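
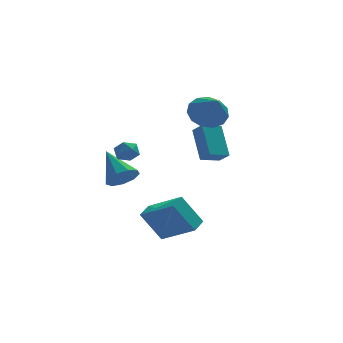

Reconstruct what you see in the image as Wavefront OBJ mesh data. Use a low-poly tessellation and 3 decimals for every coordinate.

v -1.688 -1.256 -1.873
v -0.339 -2.496 -0.868
v -1.172 -0.515 -1.652
v 0.177 -1.755 -0.646
v -0.717 -1.465 -3.434
v 0.632 -2.705 -2.428
v -0.201 -0.724 -3.212
v 1.148 -1.964 -2.207
v -1.924 2.581 -0.968
v -1.234 2.387 -0.423
v -2.516 4.059 0.308
v -1.064 2.812 -0.836
v -1.296 3.128 -1.31
v -1.822 3.189 -1.624
v -2.396 2.965 -1.631
v -2.748 2.562 -1.328
v -2.715 2.168 -0.856
v -2.312 1.967 -0.437
v -1.727 2.054 -0.266
v 2.618 4.547 2.454
v 3.307 4.066 1.775
v 2.842 3.213 3.626
v 3.641 4.432 2.128
v 3.651 4.834 2.584
v 3.333 5.146 2.999
v 2.788 5.267 3.241
v 2.189 5.16 3.233
v 1.727 4.858 2.978
v 1.547 4.458 2.556
v 1.707 4.086 2.102
v 2.157 3.86 1.76
v 2.753 3.853 1.638
v -2.048 0.983 1.918
v -1.587 0.88 1.439
v -2.473 0 1.721
v -2.012 -0.103 1.242
v -1.827 -0.082 1.889
v -1.564 0.525 2.011
v -2.496 0.355 1.149
v -2.233 0.962 1.271
v -1.863 0.491 0.964
v -1.45 0.221 1.422
v -2.61 0.659 1.738
v -2.197 0.389 2.196
v 2.39 2.816 0.215
v 2.249 4.136 1.75
v 2.017 3.394 -0.317
v 1.876 4.715 1.218
v 3.444 3.245 -0.058
v 3.303 4.566 1.477
v 3.071 3.824 -0.59
v 2.93 5.144 0.945
f 2 4 1
f 5 2 1
f 1 4 3
f 3 5 1
f 2 8 4
f 6 2 5
f 6 8 2
f 4 8 3
f 7 5 3
f 3 8 7
f 7 6 5
f 8 6 7
f 10 9 12
f 10 12 11
f 12 9 13
f 12 13 11
f 13 9 14
f 13 14 11
f 14 9 15
f 14 15 11
f 15 9 16
f 15 16 11
f 16 9 17
f 16 17 11
f 17 9 18
f 17 18 11
f 18 9 19
f 18 19 11
f 19 9 10
f 19 10 11
f 21 20 23
f 21 23 22
f 23 20 24
f 23 24 22
f 24 20 25
f 24 25 22
f 25 20 26
f 25 26 22
f 26 20 27
f 26 27 22
f 27 20 28
f 27 28 22
f 28 20 29
f 28 29 22
f 29 20 30
f 29 30 22
f 30 20 31
f 30 31 22
f 31 20 32
f 31 32 22
f 32 20 21
f 32 21 22
f 33 44 38
f 33 38 34
f 33 34 40
f 33 40 43
f 33 43 44
f 34 38 42
f 38 44 37
f 44 43 35
f 43 40 39
f 40 34 41
f 36 42 37
f 36 37 35
f 36 35 39
f 36 39 41
f 36 41 42
f 37 42 38
f 35 37 44
f 39 35 43
f 41 39 40
f 42 41 34
f 46 48 45
f 49 46 45
f 45 48 47
f 47 49 45
f 46 52 48
f 50 46 49
f 50 52 46
f 48 52 47
f 51 49 47
f 47 52 51
f 51 50 49
f 52 50 51



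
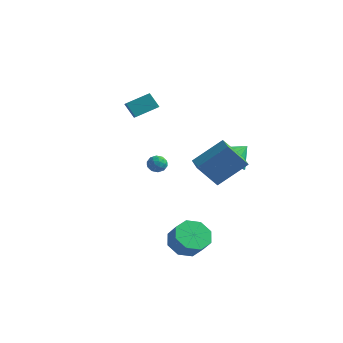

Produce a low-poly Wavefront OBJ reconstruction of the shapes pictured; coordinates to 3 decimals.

v 3.925 -1.924 0.098
v 3.125 -2.64 1.403
v 2.921 -0.982 -0.001
v 2.121 -1.698 1.305
v 4.979 -0.662 1.435
v 4.179 -1.378 2.741
v 3.975 0.28 1.337
v 3.175 -0.436 2.642
v 2.045 1.918 0.139
v 2.578 2.355 -0.706
v 2.495 2.802 0.881
v 2.074 2.609 -0.703
v 1.563 2.678 -0.475
v 1.18 2.544 -0.083
v 1.03 2.241 0.369
v 1.151 1.852 0.759
v 1.512 1.48 0.983
v 2.015 1.226 0.98
v 2.527 1.157 0.753
v 2.909 1.292 0.36
v 3.06 1.594 -0.092
v 2.938 1.983 -0.482
v -2.759 -0.371 2.765
v -3.38 -0.411 3.636
v -2.025 0.753 3.341
v -2.646 0.713 4.211
v -2.214 -0.913 3.129
v -2.835 -0.953 3.999
v -1.48 0.211 3.704
v -2.101 0.171 4.575
v 3.155 -3.658 -3.58
v 3.854 -3.969 -4.299
v 4.603 -4.273 -3.44
v 3.905 -3.962 -2.72
v 3.94 -3.195 -4.101
v 4.69 -3.499 -3.242
v 3.567 -2.692 -3.597
v 4.317 -2.996 -2.738
v 2.953 -2.755 -3.083
v 3.702 -3.059 -2.224
v 2.457 -3.347 -2.86
v 3.206 -3.651 -2.001
v 2.37 -4.121 -3.058
v 3.12 -4.425 -2.199
v 2.743 -4.624 -3.562
v 3.493 -4.928 -2.703
v 3.358 -4.561 -4.076
v 4.107 -4.865 -3.217
v -3.182 2.612 -2.472
v -2.768 2.329 -2.091
v -3.912 2.491 -1.769
v -3.498 2.208 -1.388
v -3.444 2.824 -1.509
v -2.993 2.899 -1.943
v -3.687 1.921 -1.917
v -3.236 1.996 -2.351
v -3.08 1.901 -1.747
v -2.93 2.46 -1.495
v -3.75 2.36 -2.365
v -3.6 2.919 -2.113
v -2.911 2.481 -2.343
v -3.769 2.339 -1.517
v -3.738 2.701 -1.588
v -3.494 2.535 -1.364
v -3.043 2.817 -2.257
v -2.8 2.65 -2.032
v -3.197 2.941 -1.69
v -3.88 2.17 -1.828
v -3.637 2.003 -1.603
v -3.186 2.285 -2.496
v -2.942 2.119 -2.272
v -3.483 1.879 -2.17
v -2.851 2.063 -1.917
v -3.28 1.992 -1.504
v -3.391 1.823 -1.815
v -3.126 1.867 -2.07
v -2.762 2.392 -1.769
v -3.192 2.32 -1.356
v -3.16 2.683 -1.427
v -2.895 2.727 -1.682
v -2.946 2.14 -1.567
v -3.488 2.5 -2.504
v -3.918 2.428 -2.091
v -3.785 2.093 -2.178
v -3.52 2.137 -2.433
v -3.4 2.828 -2.356
v -3.829 2.757 -1.943
v -3.554 2.953 -1.79
v -3.289 2.997 -2.045
v -3.734 2.68 -2.293
f 2 4 1
f 5 2 1
f 1 4 3
f 3 5 1
f 2 8 4
f 6 2 5
f 6 8 2
f 4 8 3
f 7 5 3
f 3 8 7
f 7 6 5
f 8 6 7
f 10 9 12
f 10 12 11
f 12 9 13
f 12 13 11
f 13 9 14
f 13 14 11
f 14 9 15
f 14 15 11
f 15 9 16
f 15 16 11
f 16 9 17
f 16 17 11
f 17 9 18
f 17 18 11
f 18 9 19
f 18 19 11
f 19 9 20
f 19 20 11
f 20 9 21
f 20 21 11
f 21 9 22
f 21 22 11
f 22 9 10
f 22 10 11
f 24 26 23
f 27 24 23
f 23 26 25
f 25 27 23
f 24 30 26
f 28 24 27
f 28 30 24
f 26 30 25
f 29 27 25
f 25 30 29
f 29 28 27
f 30 28 29
f 32 31 35
f 32 35 33
f 33 35 36
f 33 36 34
f 35 31 37
f 35 37 36
f 36 37 38
f 36 38 34
f 37 31 39
f 37 39 38
f 38 39 40
f 38 40 34
f 39 31 41
f 39 41 40
f 40 41 42
f 40 42 34
f 41 31 43
f 41 43 42
f 42 43 44
f 42 44 34
f 43 31 45
f 43 45 44
f 44 45 46
f 44 46 34
f 45 31 47
f 45 47 46
f 46 47 48
f 46 48 34
f 47 31 32
f 47 32 48
f 48 32 33
f 48 33 34
f 49 86 65
f 86 60 89
f 65 89 54
f 86 89 65
f 49 65 61
f 65 54 66
f 61 66 50
f 65 66 61
f 49 61 70
f 61 50 71
f 70 71 56
f 61 71 70
f 49 70 82
f 70 56 85
f 82 85 59
f 70 85 82
f 49 82 86
f 82 59 90
f 86 90 60
f 82 90 86
f 50 66 77
f 66 54 80
f 77 80 58
f 66 80 77
f 54 89 67
f 89 60 88
f 67 88 53
f 89 88 67
f 60 90 87
f 90 59 83
f 87 83 51
f 90 83 87
f 59 85 84
f 85 56 72
f 84 72 55
f 85 72 84
f 56 71 76
f 71 50 73
f 76 73 57
f 71 73 76
f 52 78 64
f 78 58 79
f 64 79 53
f 78 79 64
f 52 64 62
f 64 53 63
f 62 63 51
f 64 63 62
f 52 62 69
f 62 51 68
f 69 68 55
f 62 68 69
f 52 69 74
f 69 55 75
f 74 75 57
f 69 75 74
f 52 74 78
f 74 57 81
f 78 81 58
f 74 81 78
f 53 79 67
f 79 58 80
f 67 80 54
f 79 80 67
f 51 63 87
f 63 53 88
f 87 88 60
f 63 88 87
f 55 68 84
f 68 51 83
f 84 83 59
f 68 83 84
f 57 75 76
f 75 55 72
f 76 72 56
f 75 72 76
f 58 81 77
f 81 57 73
f 77 73 50
f 81 73 77



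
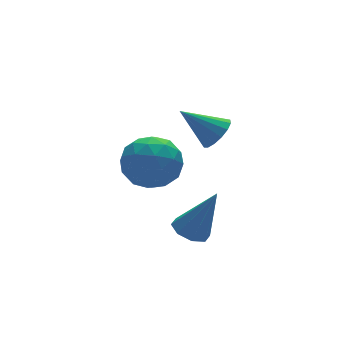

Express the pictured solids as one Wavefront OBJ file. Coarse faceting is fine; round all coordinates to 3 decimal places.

v 2.627 -2.926 -1.162
v 3.235 -2.699 -1.366
v 3.353 -3.314 0.562
v 2.941 -2.323 -1.158
v 2.463 -2.301 -0.953
v 2.082 -2.645 -0.869
v 2.02 -3.154 -0.958
v 2.314 -3.53 -1.166
v 2.792 -3.552 -1.372
v 3.173 -3.208 -1.455
v 3.695 -2.713 2.88
v 4.216 -2.392 3.154
v 2.765 -2.007 3.82
v 4.11 -2.187 2.895
v 3.893 -2.123 2.632
v 3.623 -2.217 2.435
v 3.373 -2.445 2.358
v 3.209 -2.744 2.421
v 3.175 -3.035 2.606
v 3.281 -3.24 2.865
v 3.498 -3.304 3.128
v 3.768 -3.209 3.325
v 4.018 -2.982 3.402
v 4.182 -2.683 3.339
v 1.621 -0.519 1.643
v 2.675 -0.653 1.852
v 1.665 -1.887 0.548
v 2.719 -2.021 0.757
v 1.984 -2.23 1.525
v 1.957 -1.384 2.201
v 2.383 -1.156 0.199
v 2.356 -0.31 0.875
v 3.146 -1.046 0.959
v 2.9 -1.71 1.779
v 1.44 -0.83 0.621
v 1.194 -1.494 1.441
v 2.144 -0.466 1.843
v 2.196 -2.074 0.557
v 1.764 -2.197 1.008
v 2.383 -2.275 1.131
v 1.722 -0.896 2.049
v 2.342 -0.974 2.172
v 1.936 -1.901 1.979
v 1.998 -1.566 0.228
v 2.618 -1.644 0.351
v 1.957 -0.265 1.269
v 2.576 -0.343 1.392
v 2.404 -0.639 0.421
v 3.041 -0.776 1.441
v 3.066 -1.58 0.798
v 2.869 -1.071 0.47
v 2.853 -0.574 0.867
v 2.896 -1.166 1.923
v 2.922 -1.97 1.28
v 2.49 -2.093 1.731
v 2.474 -1.596 2.129
v 3.173 -1.397 1.399
v 1.418 -0.57 1.12
v 1.444 -1.374 0.477
v 1.866 -0.944 0.271
v 1.85 -0.447 0.669
v 1.274 -0.96 1.602
v 1.299 -1.764 0.959
v 1.487 -1.966 1.533
v 1.471 -1.469 1.93
v 1.167 -1.143 1.001
f 2 1 4
f 2 4 3
f 4 1 5
f 4 5 3
f 5 1 6
f 5 6 3
f 6 1 7
f 6 7 3
f 7 1 8
f 7 8 3
f 8 1 9
f 8 9 3
f 9 1 10
f 9 10 3
f 10 1 2
f 10 2 3
f 12 11 14
f 12 14 13
f 14 11 15
f 14 15 13
f 15 11 16
f 15 16 13
f 16 11 17
f 16 17 13
f 17 11 18
f 17 18 13
f 18 11 19
f 18 19 13
f 19 11 20
f 19 20 13
f 20 11 21
f 20 21 13
f 21 11 22
f 21 22 13
f 22 11 23
f 22 23 13
f 23 11 24
f 23 24 13
f 24 11 12
f 24 12 13
f 25 62 41
f 62 36 65
f 41 65 30
f 62 65 41
f 25 41 37
f 41 30 42
f 37 42 26
f 41 42 37
f 25 37 46
f 37 26 47
f 46 47 32
f 37 47 46
f 25 46 58
f 46 32 61
f 58 61 35
f 46 61 58
f 25 58 62
f 58 35 66
f 62 66 36
f 58 66 62
f 26 42 53
f 42 30 56
f 53 56 34
f 42 56 53
f 30 65 43
f 65 36 64
f 43 64 29
f 65 64 43
f 36 66 63
f 66 35 59
f 63 59 27
f 66 59 63
f 35 61 60
f 61 32 48
f 60 48 31
f 61 48 60
f 32 47 52
f 47 26 49
f 52 49 33
f 47 49 52
f 28 54 40
f 54 34 55
f 40 55 29
f 54 55 40
f 28 40 38
f 40 29 39
f 38 39 27
f 40 39 38
f 28 38 45
f 38 27 44
f 45 44 31
f 38 44 45
f 28 45 50
f 45 31 51
f 50 51 33
f 45 51 50
f 28 50 54
f 50 33 57
f 54 57 34
f 50 57 54
f 29 55 43
f 55 34 56
f 43 56 30
f 55 56 43
f 27 39 63
f 39 29 64
f 63 64 36
f 39 64 63
f 31 44 60
f 44 27 59
f 60 59 35
f 44 59 60
f 33 51 52
f 51 31 48
f 52 48 32
f 51 48 52
f 34 57 53
f 57 33 49
f 53 49 26
f 57 49 53



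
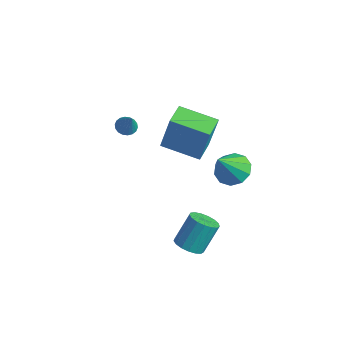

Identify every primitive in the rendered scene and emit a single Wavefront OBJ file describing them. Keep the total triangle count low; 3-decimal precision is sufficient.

v 2.265 -1.563 0.838
v 3.156 -1.696 0.57
v 2.555 -2.677 2.362
v 3.14 -1.229 0.915
v 2.79 -0.889 1.231
v 2.24 -0.807 1.396
v 1.698 -1.013 1.349
v 1.374 -1.429 1.106
v 1.389 -1.896 0.761
v 1.739 -2.236 0.446
v 2.29 -2.318 0.28
v 2.831 -2.112 0.328
v -1.783 -2.798 0.36
v -1.328 -2.561 2.428
v -2.54 -1.704 0.402
v -2.085 -1.468 2.469
v -0.155 -1.652 -0.129
v 0.3 -1.416 1.938
v -0.912 -0.559 -0.088
v -0.457 -0.322 1.98
v 2.458 -4.222 -3.339
v 3.213 -4.385 -3.226
v 3.196 -3.461 -1.787
v 2.442 -3.298 -1.901
v 3.218 -4.071 -3.428
v 3.202 -3.147 -1.989
v 3.05 -3.791 -3.609
v 3.034 -2.867 -2.17
v 2.746 -3.611 -3.729
v 2.73 -2.687 -2.29
v 2.377 -3.57 -3.759
v 2.36 -2.646 -2.32
v 2.025 -3.678 -3.694
v 2.009 -2.754 -2.255
v 1.773 -3.911 -3.547
v 1.757 -2.987 -2.108
v 1.678 -4.216 -3.352
v 1.662 -3.292 -1.914
v 1.762 -4.521 -3.155
v 1.745 -3.597 -1.716
v 2.005 -4.759 -3
v 1.989 -3.835 -1.561
v 2.352 -4.873 -2.923
v 2.335 -3.949 -1.484
v 2.723 -4.838 -2.941
v 2.707 -3.914 -1.502
v 3.034 -4.662 -3.05
v 3.017 -3.738 -1.611
v -4.286 -3.039 0.232
v -3.994 -3.463 -0.012
v -3.574 -3.201 1.368
v -3.855 -3.259 -0.069
v -3.802 -3.011 -0.067
v -3.844 -2.768 -0.006
v -3.974 -2.58 0.103
v -4.166 -2.482 0.237
v -4.382 -2.494 0.37
v -4.578 -2.614 0.476
v -4.717 -2.819 0.534
v -4.77 -3.067 0.532
v -4.728 -3.309 0.471
v -4.598 -3.498 0.362
v -4.406 -3.596 0.228
v -4.19 -3.584 0.094
f 2 1 4
f 2 4 3
f 4 1 5
f 4 5 3
f 5 1 6
f 5 6 3
f 6 1 7
f 6 7 3
f 7 1 8
f 7 8 3
f 8 1 9
f 8 9 3
f 9 1 10
f 9 10 3
f 10 1 11
f 10 11 3
f 11 1 12
f 11 12 3
f 12 1 2
f 12 2 3
f 14 16 13
f 17 14 13
f 13 16 15
f 15 17 13
f 14 20 16
f 18 14 17
f 18 20 14
f 16 20 15
f 19 17 15
f 15 20 19
f 19 18 17
f 20 18 19
f 22 21 25
f 22 25 23
f 23 25 26
f 23 26 24
f 25 21 27
f 25 27 26
f 26 27 28
f 26 28 24
f 27 21 29
f 27 29 28
f 28 29 30
f 28 30 24
f 29 21 31
f 29 31 30
f 30 31 32
f 30 32 24
f 31 21 33
f 31 33 32
f 32 33 34
f 32 34 24
f 33 21 35
f 33 35 34
f 34 35 36
f 34 36 24
f 35 21 37
f 35 37 36
f 36 37 38
f 36 38 24
f 37 21 39
f 37 39 38
f 38 39 40
f 38 40 24
f 39 21 41
f 39 41 40
f 40 41 42
f 40 42 24
f 41 21 43
f 41 43 42
f 42 43 44
f 42 44 24
f 43 21 45
f 43 45 44
f 44 45 46
f 44 46 24
f 45 21 47
f 45 47 46
f 46 47 48
f 46 48 24
f 47 21 22
f 47 22 48
f 48 22 23
f 48 23 24
f 50 49 52
f 50 52 51
f 52 49 53
f 52 53 51
f 53 49 54
f 53 54 51
f 54 49 55
f 54 55 51
f 55 49 56
f 55 56 51
f 56 49 57
f 56 57 51
f 57 49 58
f 57 58 51
f 58 49 59
f 58 59 51
f 59 49 60
f 59 60 51
f 60 49 61
f 60 61 51
f 61 49 62
f 61 62 51
f 62 49 63
f 62 63 51
f 63 49 64
f 63 64 51
f 64 49 50
f 64 50 51



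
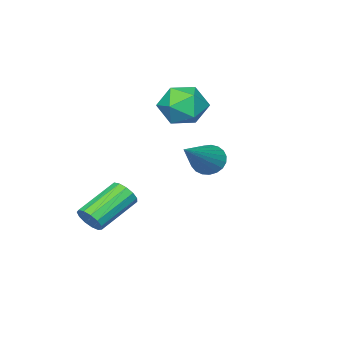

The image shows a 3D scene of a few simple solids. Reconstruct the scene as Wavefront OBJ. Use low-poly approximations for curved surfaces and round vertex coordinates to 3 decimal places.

v -0.227 -0.202 3.027
v 0.076 -0.569 2.752
v 1.267 0.262 4.053
v 0.104 -0.381 2.626
v 0.075 -0.161 2.569
v -0.006 0.051 2.591
v -0.125 0.22 2.689
v -0.262 0.316 2.845
v -0.393 0.323 3.033
v -0.495 0.238 3.219
v -0.551 0.078 3.372
v -0.55 -0.131 3.466
v -0.494 -0.352 3.484
v -0.391 -0.547 3.422
v -0.26 -0.682 3.293
v -0.123 -0.734 3.117
v -0.004 -0.694 2.926
v -2.722 -3.031 3.687
v -2.215 -2.576 3.193
v -1.725 -3.144 4.607
v -1.218 -2.689 4.113
v -1.878 -2.325 4.488
v -2.494 -2.256 3.92
v -1.446 -3.464 3.88
v -2.062 -3.395 3.312
v -1.427 -2.844 3.313
v -1.693 -2.14 3.688
v -2.247 -3.58 4.112
v -2.513 -2.876 4.487
v 1.551 -3.232 0.195
v 1.729 -3.498 0.579
v 0.367 -3.415 1.269
v 0.189 -3.148 0.885
v 1.778 -3.228 0.641
v 0.415 -3.144 1.331
v 1.754 -2.959 0.561
v 0.391 -2.875 1.252
v 1.666 -2.776 0.366
v 0.303 -2.692 1.056
v 1.542 -2.738 0.116
v 0.179 -2.655 0.806
v 1.42 -2.857 -0.109
v 0.058 -2.773 0.581
v 1.341 -3.095 -0.238
v -0.022 -3.011 0.453
v 1.328 -3.376 -0.229
v -0.035 -3.293 0.462
v 1.386 -3.612 -0.085
v 0.023 -3.528 0.605
v 1.497 -3.727 0.147
v 0.134 -3.643 0.837
v 1.625 -3.684 0.395
v 0.262 -3.601 1.085
f 2 1 4
f 2 4 3
f 4 1 5
f 4 5 3
f 5 1 6
f 5 6 3
f 6 1 7
f 6 7 3
f 7 1 8
f 7 8 3
f 8 1 9
f 8 9 3
f 9 1 10
f 9 10 3
f 10 1 11
f 10 11 3
f 11 1 12
f 11 12 3
f 12 1 13
f 12 13 3
f 13 1 14
f 13 14 3
f 14 1 15
f 14 15 3
f 15 1 16
f 15 16 3
f 16 1 17
f 16 17 3
f 17 1 2
f 17 2 3
f 18 29 23
f 18 23 19
f 18 19 25
f 18 25 28
f 18 28 29
f 19 23 27
f 23 29 22
f 29 28 20
f 28 25 24
f 25 19 26
f 21 27 22
f 21 22 20
f 21 20 24
f 21 24 26
f 21 26 27
f 22 27 23
f 20 22 29
f 24 20 28
f 26 24 25
f 27 26 19
f 31 30 34
f 31 34 32
f 32 34 35
f 32 35 33
f 34 30 36
f 34 36 35
f 35 36 37
f 35 37 33
f 36 30 38
f 36 38 37
f 37 38 39
f 37 39 33
f 38 30 40
f 38 40 39
f 39 40 41
f 39 41 33
f 40 30 42
f 40 42 41
f 41 42 43
f 41 43 33
f 42 30 44
f 42 44 43
f 43 44 45
f 43 45 33
f 44 30 46
f 44 46 45
f 45 46 47
f 45 47 33
f 46 30 48
f 46 48 47
f 47 48 49
f 47 49 33
f 48 30 50
f 48 50 49
f 49 50 51
f 49 51 33
f 50 30 52
f 50 52 51
f 51 52 53
f 51 53 33
f 52 30 31
f 52 31 53
f 53 31 32
f 53 32 33



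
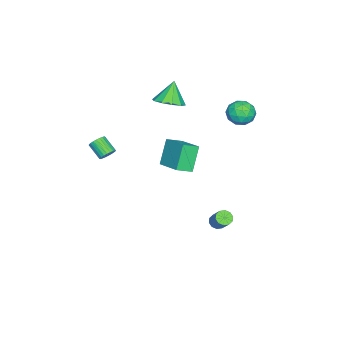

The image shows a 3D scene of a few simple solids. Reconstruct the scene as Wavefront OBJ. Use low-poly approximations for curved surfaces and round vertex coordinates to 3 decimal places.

v -2.618 -2.631 -2.298
v -3.581 -2.601 -0.778
v -3.291 -1.911 -2.738
v -4.254 -1.88 -1.218
v -1.506 -1.18 -1.622
v -2.469 -1.149 -0.102
v -2.179 -0.459 -2.062
v -3.142 -0.429 -0.542
v -4.702 1.972 2.595
v -4.047 2.565 2.829
v -3.673 1.035 2.091
v -3.018 1.628 2.325
v -3.498 1.198 2.974
v -4.134 1.777 3.285
v -3.586 1.823 1.635
v -4.222 2.402 1.946
v -3.357 2.473 2.236
v -3.303 2.087 3.063
v -4.417 1.513 1.857
v -4.363 1.127 2.684
v -4.465 2.351 2.756
v -3.255 1.249 2.164
v -3.538 0.996 2.545
v -3.153 1.345 2.683
v -4.516 1.888 3.024
v -4.131 2.236 3.162
v -3.809 1.433 3.247
v -3.589 1.364 1.758
v -3.204 1.712 1.896
v -4.567 2.255 2.237
v -4.182 2.604 2.375
v -3.911 2.167 1.673
v -3.674 2.646 2.545
v -3.069 2.095 2.249
v -3.403 2.209 1.843
v -3.777 2.55 2.026
v -3.642 2.419 3.032
v -3.038 1.868 2.735
v -3.32 1.615 3.117
v -3.694 1.955 3.3
v -3.237 2.365 2.683
v -4.682 1.732 2.185
v -4.078 1.181 1.888
v -4.026 1.645 1.62
v -4.4 1.985 1.803
v -4.651 1.505 2.671
v -4.046 0.954 2.375
v -3.943 1.05 2.894
v -4.317 1.391 3.077
v -4.483 1.235 2.237
v -2.74 -2.11 3.101
v -1.898 -2.223 3.569
v -3.48 -2.07 4.439
v -1.994 -1.636 3.499
v -2.374 -1.229 3.277
v -2.894 -1.159 2.987
v -3.356 -1.452 2.741
v -3.582 -1.996 2.632
v -3.487 -2.584 2.702
v -3.106 -2.991 2.924
v -2.586 -3.061 3.214
v -2.125 -2.768 3.46
v 4.139 -2.936 3.22
v 4.33 -2.7 3.63
v 3.931 -3.487 4.27
v 3.741 -3.724 3.86
v 4.149 -2.618 3.618
v 3.751 -3.405 4.258
v 3.967 -2.584 3.546
v 3.568 -3.372 4.186
v 3.81 -2.604 3.424
v 3.412 -3.392 4.064
v 3.704 -2.675 3.272
v 3.306 -3.462 3.911
v 3.665 -2.785 3.111
v 3.266 -3.573 3.75
v 3.697 -2.918 2.967
v 3.299 -3.706 3.606
v 3.797 -3.054 2.861
v 3.398 -3.842 3.501
v 3.949 -3.173 2.81
v 3.55 -3.96 3.45
v 4.129 -3.255 2.822
v 3.731 -4.042 3.462
v 4.312 -3.288 2.894
v 3.913 -4.076 3.534
v 4.468 -3.268 3.016
v 4.07 -4.056 3.656
v 4.574 -3.198 3.169
v 4.176 -3.985 3.808
v 4.614 -3.087 3.33
v 4.215 -3.875 3.969
v 4.581 -2.954 3.474
v 4.183 -3.742 4.113
v 4.482 -2.818 3.579
v 4.083 -3.606 4.219
v -0.325 1.744 -4.414
v 0.081 1.85 -4.722
v 0.63 2.443 -3.794
v 0.225 2.336 -3.486
v -0.131 2.09 -4.75
v 0.418 2.683 -3.823
v -0.417 2.198 -4.649
v 0.133 2.791 -3.722
v -0.667 2.132 -4.459
v -0.118 2.725 -3.532
v -0.787 1.918 -4.251
v -0.237 2.511 -3.324
v -0.73 1.637 -4.106
v -0.181 2.23 -3.178
v -0.518 1.397 -4.077
v 0.031 1.99 -3.15
v -0.233 1.289 -4.178
v 0.317 1.882 -3.251
v 0.018 1.355 -4.368
v 0.567 1.948 -3.441
v 0.137 1.569 -4.576
v 0.687 2.162 -3.649
f 2 4 1
f 5 2 1
f 1 4 3
f 3 5 1
f 2 8 4
f 6 2 5
f 6 8 2
f 4 8 3
f 7 5 3
f 3 8 7
f 7 6 5
f 8 6 7
f 9 46 25
f 46 20 49
f 25 49 14
f 46 49 25
f 9 25 21
f 25 14 26
f 21 26 10
f 25 26 21
f 9 21 30
f 21 10 31
f 30 31 16
f 21 31 30
f 9 30 42
f 30 16 45
f 42 45 19
f 30 45 42
f 9 42 46
f 42 19 50
f 46 50 20
f 42 50 46
f 10 26 37
f 26 14 40
f 37 40 18
f 26 40 37
f 14 49 27
f 49 20 48
f 27 48 13
f 49 48 27
f 20 50 47
f 50 19 43
f 47 43 11
f 50 43 47
f 19 45 44
f 45 16 32
f 44 32 15
f 45 32 44
f 16 31 36
f 31 10 33
f 36 33 17
f 31 33 36
f 12 38 24
f 38 18 39
f 24 39 13
f 38 39 24
f 12 24 22
f 24 13 23
f 22 23 11
f 24 23 22
f 12 22 29
f 22 11 28
f 29 28 15
f 22 28 29
f 12 29 34
f 29 15 35
f 34 35 17
f 29 35 34
f 12 34 38
f 34 17 41
f 38 41 18
f 34 41 38
f 13 39 27
f 39 18 40
f 27 40 14
f 39 40 27
f 11 23 47
f 23 13 48
f 47 48 20
f 23 48 47
f 15 28 44
f 28 11 43
f 44 43 19
f 28 43 44
f 17 35 36
f 35 15 32
f 36 32 16
f 35 32 36
f 18 41 37
f 41 17 33
f 37 33 10
f 41 33 37
f 52 51 54
f 52 54 53
f 54 51 55
f 54 55 53
f 55 51 56
f 55 56 53
f 56 51 57
f 56 57 53
f 57 51 58
f 57 58 53
f 58 51 59
f 58 59 53
f 59 51 60
f 59 60 53
f 60 51 61
f 60 61 53
f 61 51 62
f 61 62 53
f 62 51 52
f 62 52 53
f 64 63 67
f 64 67 65
f 65 67 68
f 65 68 66
f 67 63 69
f 67 69 68
f 68 69 70
f 68 70 66
f 69 63 71
f 69 71 70
f 70 71 72
f 70 72 66
f 71 63 73
f 71 73 72
f 72 73 74
f 72 74 66
f 73 63 75
f 73 75 74
f 74 75 76
f 74 76 66
f 75 63 77
f 75 77 76
f 76 77 78
f 76 78 66
f 77 63 79
f 77 79 78
f 78 79 80
f 78 80 66
f 79 63 81
f 79 81 80
f 80 81 82
f 80 82 66
f 81 63 83
f 81 83 82
f 82 83 84
f 82 84 66
f 83 63 85
f 83 85 84
f 84 85 86
f 84 86 66
f 85 63 87
f 85 87 86
f 86 87 88
f 86 88 66
f 87 63 89
f 87 89 88
f 88 89 90
f 88 90 66
f 89 63 91
f 89 91 90
f 90 91 92
f 90 92 66
f 91 63 93
f 91 93 92
f 92 93 94
f 92 94 66
f 93 63 95
f 93 95 94
f 94 95 96
f 94 96 66
f 95 63 64
f 95 64 96
f 96 64 65
f 96 65 66
f 98 97 101
f 98 101 99
f 99 101 102
f 99 102 100
f 101 97 103
f 101 103 102
f 102 103 104
f 102 104 100
f 103 97 105
f 103 105 104
f 104 105 106
f 104 106 100
f 105 97 107
f 105 107 106
f 106 107 108
f 106 108 100
f 107 97 109
f 107 109 108
f 108 109 110
f 108 110 100
f 109 97 111
f 109 111 110
f 110 111 112
f 110 112 100
f 111 97 113
f 111 113 112
f 112 113 114
f 112 114 100
f 113 97 115
f 113 115 114
f 114 115 116
f 114 116 100
f 115 97 117
f 115 117 116
f 116 117 118
f 116 118 100
f 117 97 98
f 117 98 118
f 118 98 99
f 118 99 100



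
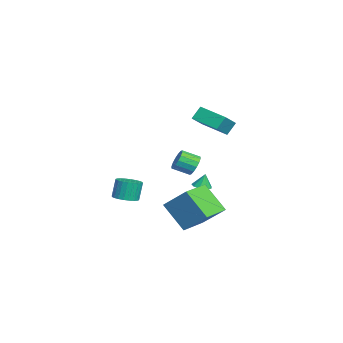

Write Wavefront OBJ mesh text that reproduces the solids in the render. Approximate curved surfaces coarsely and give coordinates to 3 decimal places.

v 3.153 1.607 -4.293
v 2.126 0.509 -2.7
v 3.981 2.849 -2.902
v 2.954 1.751 -1.31
v 4.706 0.389 -4.13
v 3.679 -0.709 -2.538
v 5.534 1.631 -2.74
v 4.507 0.533 -1.147
v -3.96 2.163 0.764
v -2.7 1.419 1.761
v -4.292 2.713 1.594
v -3.033 1.969 2.591
v -2.767 3.571 0.309
v -1.508 2.827 1.306
v -3.1 4.121 1.139
v -1.84 3.377 2.136
v -2.799 2.047 -4.012
v -2.19 1.864 -3.944
v -2.841 2.273 -3.028
v -2.208 2.29 -4.042
v -2.503 2.603 -4.126
v -2.936 2.656 -4.157
v -3.306 2.424 -4.119
v -3.438 2.016 -4.032
v -3.272 1.623 -3.935
v -2.884 1.428 -3.874
v -2.457 1.524 -3.878
v 3.848 -2.871 -1.846
v 4.486 -3.274 -1.613
v 4.19 -3.033 -0.381
v 3.552 -2.629 -0.614
v 4.602 -2.99 -1.641
v 4.305 -2.749 -0.409
v 4.603 -2.687 -1.7
v 4.306 -2.446 -0.468
v 4.489 -2.413 -1.781
v 4.192 -2.171 -0.549
v 4.277 -2.208 -1.872
v 3.981 -1.967 -0.64
v 4.001 -2.104 -1.959
v 3.704 -1.863 -0.727
v 3.701 -2.116 -2.029
v 3.404 -1.875 -0.797
v 3.423 -2.244 -2.071
v 3.126 -2.003 -0.839
v 3.21 -2.467 -2.079
v 2.914 -2.226 -0.847
v 3.095 -2.751 -2.051
v 2.798 -2.51 -0.819
v 3.094 -3.054 -1.992
v 2.797 -2.813 -0.76
v 3.208 -3.329 -1.911
v 2.911 -3.087 -0.679
v 3.419 -3.533 -1.82
v 3.123 -3.292 -0.588
v 3.696 -3.637 -1.733
v 3.399 -3.396 -0.501
v 3.996 -3.625 -1.663
v 3.699 -3.384 -0.431
v 4.274 -3.497 -1.621
v 3.977 -3.256 -0.389
v -2.447 1.607 -2.116
v -2.245 1.27 -2.778
v -2.33 0.176 -2.246
v -2.533 0.513 -1.584
v -1.902 1.337 -2.586
v -1.987 0.242 -2.055
v -1.705 1.475 -2.269
v -1.79 0.38 -1.738
v -1.706 1.649 -1.911
v -1.792 0.554 -1.379
v -1.907 1.812 -1.607
v -1.992 0.717 -1.076
v -2.252 1.92 -1.44
v -2.337 0.825 -0.908
v -2.65 1.944 -1.454
v -2.735 0.85 -0.922
v -2.993 1.878 -1.645
v -3.078 0.783 -1.114
v -3.19 1.74 -1.962
v -3.275 0.645 -1.431
v -3.188 1.566 -2.321
v -3.274 0.471 -1.789
v -2.988 1.403 -2.624
v -3.073 0.308 -2.093
v -2.643 1.295 -2.792
v -2.728 0.2 -2.26
f 2 4 1
f 5 2 1
f 1 4 3
f 3 5 1
f 2 8 4
f 6 2 5
f 6 8 2
f 4 8 3
f 7 5 3
f 3 8 7
f 7 6 5
f 8 6 7
f 10 12 9
f 13 10 9
f 9 12 11
f 11 13 9
f 10 16 12
f 14 10 13
f 14 16 10
f 12 16 11
f 15 13 11
f 11 16 15
f 15 14 13
f 16 14 15
f 18 17 20
f 18 20 19
f 20 17 21
f 20 21 19
f 21 17 22
f 21 22 19
f 22 17 23
f 22 23 19
f 23 17 24
f 23 24 19
f 24 17 25
f 24 25 19
f 25 17 26
f 25 26 19
f 26 17 27
f 26 27 19
f 27 17 18
f 27 18 19
f 29 28 32
f 29 32 30
f 30 32 33
f 30 33 31
f 32 28 34
f 32 34 33
f 33 34 35
f 33 35 31
f 34 28 36
f 34 36 35
f 35 36 37
f 35 37 31
f 36 28 38
f 36 38 37
f 37 38 39
f 37 39 31
f 38 28 40
f 38 40 39
f 39 40 41
f 39 41 31
f 40 28 42
f 40 42 41
f 41 42 43
f 41 43 31
f 42 28 44
f 42 44 43
f 43 44 45
f 43 45 31
f 44 28 46
f 44 46 45
f 45 46 47
f 45 47 31
f 46 28 48
f 46 48 47
f 47 48 49
f 47 49 31
f 48 28 50
f 48 50 49
f 49 50 51
f 49 51 31
f 50 28 52
f 50 52 51
f 51 52 53
f 51 53 31
f 52 28 54
f 52 54 53
f 53 54 55
f 53 55 31
f 54 28 56
f 54 56 55
f 55 56 57
f 55 57 31
f 56 28 58
f 56 58 57
f 57 58 59
f 57 59 31
f 58 28 60
f 58 60 59
f 59 60 61
f 59 61 31
f 60 28 29
f 60 29 61
f 61 29 30
f 61 30 31
f 63 62 66
f 63 66 64
f 64 66 67
f 64 67 65
f 66 62 68
f 66 68 67
f 67 68 69
f 67 69 65
f 68 62 70
f 68 70 69
f 69 70 71
f 69 71 65
f 70 62 72
f 70 72 71
f 71 72 73
f 71 73 65
f 72 62 74
f 72 74 73
f 73 74 75
f 73 75 65
f 74 62 76
f 74 76 75
f 75 76 77
f 75 77 65
f 76 62 78
f 76 78 77
f 77 78 79
f 77 79 65
f 78 62 80
f 78 80 79
f 79 80 81
f 79 81 65
f 80 62 82
f 80 82 81
f 81 82 83
f 81 83 65
f 82 62 84
f 82 84 83
f 83 84 85
f 83 85 65
f 84 62 86
f 84 86 85
f 85 86 87
f 85 87 65
f 86 62 63
f 86 63 87
f 87 63 64
f 87 64 65



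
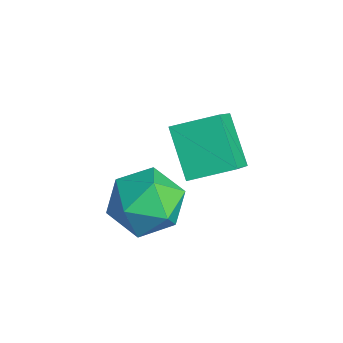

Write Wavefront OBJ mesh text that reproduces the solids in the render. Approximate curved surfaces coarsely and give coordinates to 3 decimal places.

v -1.612 -0.392 0.571
v -2.887 -0.35 1.725
v -1.171 0.861 1.013
v -2.446 0.903 2.167
v -0.534 -1.203 1.793
v -1.809 -1.161 2.947
v -0.093 0.05 2.235
v -1.368 0.092 3.389
v 0.368 -1.884 1.051
v 0.851 -2.305 1.975
v -1.211 -2.655 1.525
v -0.728 -3.076 2.449
v -0.896 -1.967 2.358
v 0.08 -1.491 2.065
v -0.44 -3.469 1.435
v 0.536 -2.993 1.142
v 0.352 -3.285 2.212
v 0.071 -2.357 2.783
v -0.431 -2.603 0.717
v -0.712 -1.675 1.288
f 2 4 1
f 5 2 1
f 1 4 3
f 3 5 1
f 2 8 4
f 6 2 5
f 6 8 2
f 4 8 3
f 7 5 3
f 3 8 7
f 7 6 5
f 8 6 7
f 9 20 14
f 9 14 10
f 9 10 16
f 9 16 19
f 9 19 20
f 10 14 18
f 14 20 13
f 20 19 11
f 19 16 15
f 16 10 17
f 12 18 13
f 12 13 11
f 12 11 15
f 12 15 17
f 12 17 18
f 13 18 14
f 11 13 20
f 15 11 19
f 17 15 16
f 18 17 10



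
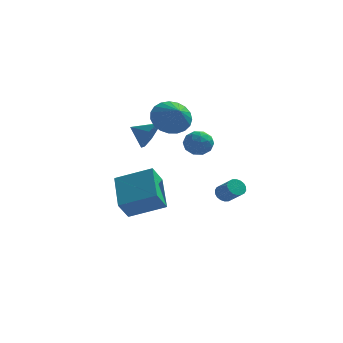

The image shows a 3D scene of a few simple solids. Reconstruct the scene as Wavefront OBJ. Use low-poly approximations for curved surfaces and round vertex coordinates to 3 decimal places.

v 0.778 -1.835 2.474
v 1.487 -1.608 2.41
v 1.013 -2.772 1.75
v 1.722 -2.545 1.686
v 1.473 -2.813 2.337
v 1.328 -2.234 2.784
v 1.172 -2.146 1.376
v 1.027 -1.567 1.823
v 1.73 -1.8 1.731
v 1.916 -2.213 2.325
v 0.584 -2.167 1.835
v 0.77 -2.58 2.429
v 1.112 -1.639 2.506
v 1.388 -2.741 1.654
v 1.242 -2.899 2.037
v 1.658 -2.765 1.999
v 1.019 -2.007 2.726
v 1.435 -1.874 2.688
v 1.427 -2.582 2.645
v 1.065 -2.506 1.472
v 1.481 -2.373 1.434
v 0.842 -1.615 2.161
v 1.258 -1.481 2.123
v 1.073 -1.798 1.515
v 1.671 -1.619 2.069
v 1.809 -2.17 1.643
v 1.486 -1.935 1.461
v 1.401 -1.595 1.724
v 1.781 -1.861 2.418
v 1.919 -2.412 1.992
v 1.772 -2.57 2.375
v 1.687 -2.229 2.638
v 1.924 -1.974 2.019
v 0.581 -1.968 2.168
v 0.719 -2.519 1.742
v 0.813 -2.151 1.522
v 0.728 -1.81 1.785
v 0.691 -2.21 2.517
v 0.829 -2.761 2.091
v 1.099 -2.785 2.436
v 1.014 -2.445 2.699
v 0.576 -2.406 2.141
v 1.69 2.399 -2.745
v 2.076 2.751 -2.832
v 2.776 2.153 -2.143
v 2.39 1.801 -2.055
v 1.966 2.84 -2.643
v 2.666 2.242 -1.954
v 1.801 2.841 -2.474
v 2.501 2.243 -1.785
v 1.614 2.755 -2.359
v 2.314 2.157 -1.67
v 1.442 2.598 -2.32
v 2.143 2 -1.631
v 1.319 2.402 -2.366
v 2.02 1.804 -1.677
v 1.27 2.205 -2.486
v 1.97 1.607 -1.797
v 1.304 2.047 -2.657
v 2.004 1.449 -1.968
v 1.414 1.958 -2.846
v 2.114 1.36 -2.157
v 1.579 1.957 -3.015
v 2.279 1.359 -2.326
v 1.766 2.043 -3.13
v 2.466 1.445 -2.441
v 1.937 2.2 -3.169
v 2.638 1.602 -2.48
v 2.06 2.396 -3.123
v 2.761 1.798 -2.434
v 2.11 2.593 -3.003
v 2.81 1.995 -2.314
v -0.658 1.126 2.51
v -0.277 0.684 1.649
v -0.062 0.194 3.25
v 0.035 0.965 1.751
v 0.228 1.274 1.985
v 0.267 1.557 2.309
v 0.147 1.765 2.668
v -0.113 1.863 3
v -0.466 1.834 3.247
v -0.853 1.682 3.367
v -1.206 1.433 3.338
v -1.464 1.132 3.167
v -1.583 0.829 2.881
v -1.541 0.578 2.532
v -1.347 0.421 2.179
v -1.034 0.386 1.883
v -0.655 0.479 1.695
v -1.803 1.831 1.054
v -1.454 2.298 1.726
v -2.817 1.969 1.486
v -1.625 2.691 1.197
v -1.901 2.581 0.585
v -2.12 2.031 0.247
v -2.153 1.364 0.382
v -1.981 0.971 0.911
v -1.705 1.082 1.524
v -1.487 1.631 1.862
v -1.867 -4.887 -1.041
v -2.417 -3.204 -0.006
v -1.556 -4.218 -1.962
v -2.105 -2.536 -0.928
v -0.135 -4.744 -0.352
v -0.684 -3.062 0.682
v 0.177 -4.076 -1.274
v -0.373 -2.393 -0.239
f 1 38 17
f 38 12 41
f 17 41 6
f 38 41 17
f 1 17 13
f 17 6 18
f 13 18 2
f 17 18 13
f 1 13 22
f 13 2 23
f 22 23 8
f 13 23 22
f 1 22 34
f 22 8 37
f 34 37 11
f 22 37 34
f 1 34 38
f 34 11 42
f 38 42 12
f 34 42 38
f 2 18 29
f 18 6 32
f 29 32 10
f 18 32 29
f 6 41 19
f 41 12 40
f 19 40 5
f 41 40 19
f 12 42 39
f 42 11 35
f 39 35 3
f 42 35 39
f 11 37 36
f 37 8 24
f 36 24 7
f 37 24 36
f 8 23 28
f 23 2 25
f 28 25 9
f 23 25 28
f 4 30 16
f 30 10 31
f 16 31 5
f 30 31 16
f 4 16 14
f 16 5 15
f 14 15 3
f 16 15 14
f 4 14 21
f 14 3 20
f 21 20 7
f 14 20 21
f 4 21 26
f 21 7 27
f 26 27 9
f 21 27 26
f 4 26 30
f 26 9 33
f 30 33 10
f 26 33 30
f 5 31 19
f 31 10 32
f 19 32 6
f 31 32 19
f 3 15 39
f 15 5 40
f 39 40 12
f 15 40 39
f 7 20 36
f 20 3 35
f 36 35 11
f 20 35 36
f 9 27 28
f 27 7 24
f 28 24 8
f 27 24 28
f 10 33 29
f 33 9 25
f 29 25 2
f 33 25 29
f 44 43 47
f 44 47 45
f 45 47 48
f 45 48 46
f 47 43 49
f 47 49 48
f 48 49 50
f 48 50 46
f 49 43 51
f 49 51 50
f 50 51 52
f 50 52 46
f 51 43 53
f 51 53 52
f 52 53 54
f 52 54 46
f 53 43 55
f 53 55 54
f 54 55 56
f 54 56 46
f 55 43 57
f 55 57 56
f 56 57 58
f 56 58 46
f 57 43 59
f 57 59 58
f 58 59 60
f 58 60 46
f 59 43 61
f 59 61 60
f 60 61 62
f 60 62 46
f 61 43 63
f 61 63 62
f 62 63 64
f 62 64 46
f 63 43 65
f 63 65 64
f 64 65 66
f 64 66 46
f 65 43 67
f 65 67 66
f 66 67 68
f 66 68 46
f 67 43 69
f 67 69 68
f 68 69 70
f 68 70 46
f 69 43 71
f 69 71 70
f 70 71 72
f 70 72 46
f 71 43 44
f 71 44 72
f 72 44 45
f 72 45 46
f 74 73 76
f 74 76 75
f 76 73 77
f 76 77 75
f 77 73 78
f 77 78 75
f 78 73 79
f 78 79 75
f 79 73 80
f 79 80 75
f 80 73 81
f 80 81 75
f 81 73 82
f 81 82 75
f 82 73 83
f 82 83 75
f 83 73 84
f 83 84 75
f 84 73 85
f 84 85 75
f 85 73 86
f 85 86 75
f 86 73 87
f 86 87 75
f 87 73 88
f 87 88 75
f 88 73 89
f 88 89 75
f 89 73 74
f 89 74 75
f 91 90 93
f 91 93 92
f 93 90 94
f 93 94 92
f 94 90 95
f 94 95 92
f 95 90 96
f 95 96 92
f 96 90 97
f 96 97 92
f 97 90 98
f 97 98 92
f 98 90 99
f 98 99 92
f 99 90 91
f 99 91 92
f 101 103 100
f 104 101 100
f 100 103 102
f 102 104 100
f 101 107 103
f 105 101 104
f 105 107 101
f 103 107 102
f 106 104 102
f 102 107 106
f 106 105 104
f 107 105 106



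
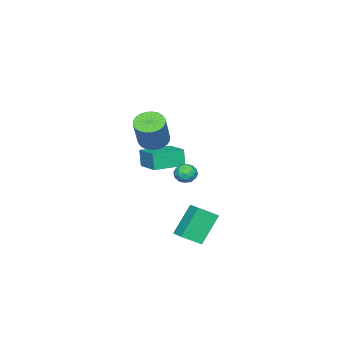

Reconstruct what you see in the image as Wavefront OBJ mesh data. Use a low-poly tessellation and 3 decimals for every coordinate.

v 3.244 2.424 -1.391
v 3.946 1.687 -0.755
v 2.162 2.725 0.154
v 2.864 1.987 0.789
v 3.836 3.213 -1.129
v 4.538 2.475 -0.494
v 2.754 3.513 0.415
v 3.456 2.776 1.051
v -2.135 -3.953 -0.095
v -2.297 -4.142 0.956
v -3.657 -2.995 -0.158
v -3.819 -3.183 0.893
v -1.321 -2.637 0.267
v -1.483 -2.825 1.318
v -2.843 -1.678 0.204
v -3.005 -1.867 1.255
v -0.652 -2.232 2.852
v -0.137 -1.707 2.468
v 0.787 -1.403 4.124
v 0.272 -1.928 4.508
v -0.373 -1.506 2.563
v 0.552 -1.202 4.218
v -0.651 -1.416 2.702
v 0.273 -1.112 4.357
v -0.929 -1.45 2.864
v -0.005 -1.146 4.519
v -1.166 -1.603 3.024
v -0.242 -1.299 4.679
v -1.324 -1.852 3.158
v -0.4 -1.548 4.813
v -1.38 -2.158 3.245
v -0.455 -1.855 4.9
v -1.325 -2.476 3.273
v -0.401 -2.173 4.928
v -1.167 -2.757 3.236
v -0.243 -2.453 4.892
v -0.932 -2.958 3.142
v -0.007 -2.654 4.797
v -0.653 -3.048 3.003
v 0.271 -2.744 4.658
v -0.375 -3.014 2.841
v 0.549 -2.71 4.496
v -0.138 -2.861 2.681
v 0.786 -2.557 4.336
v 0.02 -2.612 2.547
v 0.944 -2.308 4.202
v 0.075 -2.305 2.46
v 1 -2.002 4.115
v 0.021 -1.987 2.432
v 0.945 -1.684 4.087
v -0.097 0.353 1.482
v 0.196 0.513 2.03
v 0.824 0.147 1.05
v 1.117 0.307 1.598
v 0.761 -0.225 1.569
v 0.191 -0.098 1.835
v 0.829 0.758 1.245
v 0.259 0.885 1.511
v 0.768 0.764 1.883
v 0.726 0.156 2.083
v 0.294 0.504 0.997
v 0.252 -0.104 1.197
v -0.031 0.451 1.793
v 1.051 0.209 1.287
v 0.842 -0.104 1.269
v 1.014 -0.01 1.591
v -0.034 0.092 1.679
v 0.138 0.186 2.001
v 0.47 -0.248 1.731
v 0.882 0.474 1.079
v 1.054 0.568 1.401
v 0.006 0.67 1.489
v 0.178 0.764 1.811
v 0.55 0.908 1.349
v 0.477 0.693 2.029
v 1.018 0.572 1.776
v 0.849 0.837 1.568
v 0.514 0.911 1.725
v 0.452 0.335 2.147
v 0.993 0.214 1.894
v 0.784 -0.099 1.876
v 0.449 -0.024 2.033
v 0.788 0.483 2.061
v 0.027 0.446 1.186
v 0.568 0.325 0.933
v 0.571 0.684 1.047
v 0.236 0.759 1.204
v 0.002 0.088 1.304
v 0.543 -0.033 1.051
v 0.506 -0.251 1.355
v 0.171 -0.177 1.512
v 0.232 0.177 1.019
f 2 4 1
f 5 2 1
f 1 4 3
f 3 5 1
f 2 8 4
f 6 2 5
f 6 8 2
f 4 8 3
f 7 5 3
f 3 8 7
f 7 6 5
f 8 6 7
f 10 12 9
f 13 10 9
f 9 12 11
f 11 13 9
f 10 16 12
f 14 10 13
f 14 16 10
f 12 16 11
f 15 13 11
f 11 16 15
f 15 14 13
f 16 14 15
f 18 17 21
f 18 21 19
f 19 21 22
f 19 22 20
f 21 17 23
f 21 23 22
f 22 23 24
f 22 24 20
f 23 17 25
f 23 25 24
f 24 25 26
f 24 26 20
f 25 17 27
f 25 27 26
f 26 27 28
f 26 28 20
f 27 17 29
f 27 29 28
f 28 29 30
f 28 30 20
f 29 17 31
f 29 31 30
f 30 31 32
f 30 32 20
f 31 17 33
f 31 33 32
f 32 33 34
f 32 34 20
f 33 17 35
f 33 35 34
f 34 35 36
f 34 36 20
f 35 17 37
f 35 37 36
f 36 37 38
f 36 38 20
f 37 17 39
f 37 39 38
f 38 39 40
f 38 40 20
f 39 17 41
f 39 41 40
f 40 41 42
f 40 42 20
f 41 17 43
f 41 43 42
f 42 43 44
f 42 44 20
f 43 17 45
f 43 45 44
f 44 45 46
f 44 46 20
f 45 17 47
f 45 47 46
f 46 47 48
f 46 48 20
f 47 17 49
f 47 49 48
f 48 49 50
f 48 50 20
f 49 17 18
f 49 18 50
f 50 18 19
f 50 19 20
f 51 88 67
f 88 62 91
f 67 91 56
f 88 91 67
f 51 67 63
f 67 56 68
f 63 68 52
f 67 68 63
f 51 63 72
f 63 52 73
f 72 73 58
f 63 73 72
f 51 72 84
f 72 58 87
f 84 87 61
f 72 87 84
f 51 84 88
f 84 61 92
f 88 92 62
f 84 92 88
f 52 68 79
f 68 56 82
f 79 82 60
f 68 82 79
f 56 91 69
f 91 62 90
f 69 90 55
f 91 90 69
f 62 92 89
f 92 61 85
f 89 85 53
f 92 85 89
f 61 87 86
f 87 58 74
f 86 74 57
f 87 74 86
f 58 73 78
f 73 52 75
f 78 75 59
f 73 75 78
f 54 80 66
f 80 60 81
f 66 81 55
f 80 81 66
f 54 66 64
f 66 55 65
f 64 65 53
f 66 65 64
f 54 64 71
f 64 53 70
f 71 70 57
f 64 70 71
f 54 71 76
f 71 57 77
f 76 77 59
f 71 77 76
f 54 76 80
f 76 59 83
f 80 83 60
f 76 83 80
f 55 81 69
f 81 60 82
f 69 82 56
f 81 82 69
f 53 65 89
f 65 55 90
f 89 90 62
f 65 90 89
f 57 70 86
f 70 53 85
f 86 85 61
f 70 85 86
f 59 77 78
f 77 57 74
f 78 74 58
f 77 74 78
f 60 83 79
f 83 59 75
f 79 75 52
f 83 75 79



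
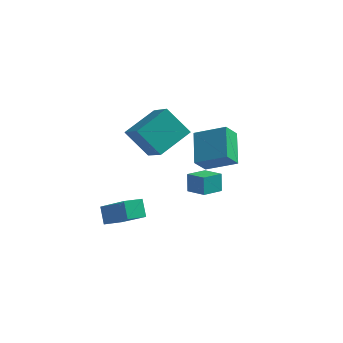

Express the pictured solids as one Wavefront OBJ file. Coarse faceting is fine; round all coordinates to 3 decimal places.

v 0.288 1.048 2.278
v -0.786 1.213 3.355
v -0.629 2.139 1.195
v -1.703 2.305 2.272
v 1.123 2.375 2.908
v 0.049 2.541 3.985
v 0.206 3.467 1.825
v -0.868 3.632 2.902
v -1.791 -0.116 -1.76
v -0.433 -1.006 -0.336
v -2.12 0.398 -1.125
v -0.762 -0.492 0.299
v -1.218 0.472 -1.939
v 0.14 -0.418 -0.515
v -1.547 0.986 -1.304
v -0.189 0.096 0.12
v 3.507 -0.506 4.099
v 3.07 0.782 4.842
v 2.208 -0.591 3.483
v 1.772 0.697 4.226
v 3.808 0.003 3.394
v 3.372 1.291 4.137
v 2.51 -0.082 2.778
v 2.073 1.206 3.521
v 1.399 1.106 0.224
v 1.281 1.432 1.012
v 1.898 1.931 -0.042
v 1.779 2.257 0.745
v 2.221 0.703 0.515
v 2.102 1.029 1.302
v 2.719 1.528 0.248
v 2.601 1.854 1.036
f 2 4 1
f 5 2 1
f 1 4 3
f 3 5 1
f 2 8 4
f 6 2 5
f 6 8 2
f 4 8 3
f 7 5 3
f 3 8 7
f 7 6 5
f 8 6 7
f 10 12 9
f 13 10 9
f 9 12 11
f 11 13 9
f 10 16 12
f 14 10 13
f 14 16 10
f 12 16 11
f 15 13 11
f 11 16 15
f 15 14 13
f 16 14 15
f 18 20 17
f 21 18 17
f 17 20 19
f 19 21 17
f 18 24 20
f 22 18 21
f 22 24 18
f 20 24 19
f 23 21 19
f 19 24 23
f 23 22 21
f 24 22 23
f 26 28 25
f 29 26 25
f 25 28 27
f 27 29 25
f 26 32 28
f 30 26 29
f 30 32 26
f 28 32 27
f 31 29 27
f 27 32 31
f 31 30 29
f 32 30 31



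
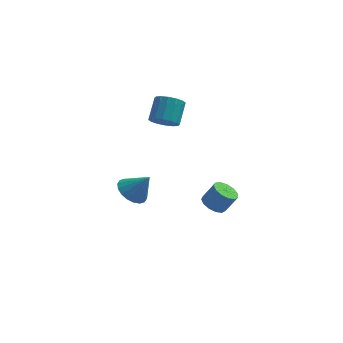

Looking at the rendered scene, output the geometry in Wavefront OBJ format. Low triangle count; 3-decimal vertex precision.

v -1.755 1.244 3.102
v -1.37 0.681 3.642
v -1.079 1.833 4.637
v -1.465 2.396 4.098
v -1.04 0.829 3.374
v -0.75 1.981 4.369
v -0.902 1.089 3.033
v -0.611 2.241 4.028
v -0.993 1.39 2.71
v -0.702 2.542 3.706
v -1.287 1.652 2.493
v -0.997 2.804 3.488
v -1.708 1.805 2.439
v -1.417 2.957 3.434
v -2.141 1.807 2.563
v -1.85 2.959 3.558
v -2.47 1.659 2.831
v -2.18 2.811 3.826
v -2.609 1.399 3.172
v -2.318 2.551 4.167
v -2.518 1.098 3.494
v -2.227 2.25 4.49
v -2.223 0.836 3.712
v -1.933 1.988 4.707
v -1.803 0.683 3.766
v -1.512 1.835 4.761
v 1.031 -2.38 -0.836
v 1.648 -2.145 -1.232
v 2.306 -2.065 -0.161
v 1.689 -2.3 0.236
v 1.428 -1.787 -1.124
v 2.086 -1.707 -0.053
v 1.082 -1.617 -0.924
v 1.741 -1.537 0.147
v 0.72 -1.689 -0.696
v 1.379 -1.609 0.375
v 0.457 -1.981 -0.513
v 1.115 -1.901 0.559
v 0.376 -2.399 -0.432
v 1.034 -2.319 0.64
v 0.502 -2.812 -0.479
v 1.161 -2.732 0.593
v 0.797 -3.087 -0.639
v 1.455 -3.007 0.432
v 1.166 -3.138 -0.862
v 1.824 -3.058 0.209
v 1.492 -2.948 -1.076
v 2.15 -2.868 -0.005
v 1.671 -2.578 -1.214
v 2.33 -2.498 -0.143
v -3.619 2.513 -3.769
v -2.789 2.5 -4.379
v -2.621 2.387 -2.411
v -2.847 2.947 -4.296
v -3.057 3.308 -4.108
v -3.379 3.511 -3.853
v -3.749 3.517 -3.581
v -4.092 3.324 -3.347
v -4.342 2.97 -3.196
v -4.448 2.526 -3.159
v -4.39 2.079 -3.243
v -4.18 1.718 -3.431
v -3.858 1.515 -3.686
v -3.489 1.509 -3.958
v -3.145 1.702 -4.192
v -2.895 2.055 -4.342
f 2 1 5
f 2 5 3
f 3 5 6
f 3 6 4
f 5 1 7
f 5 7 6
f 6 7 8
f 6 8 4
f 7 1 9
f 7 9 8
f 8 9 10
f 8 10 4
f 9 1 11
f 9 11 10
f 10 11 12
f 10 12 4
f 11 1 13
f 11 13 12
f 12 13 14
f 12 14 4
f 13 1 15
f 13 15 14
f 14 15 16
f 14 16 4
f 15 1 17
f 15 17 16
f 16 17 18
f 16 18 4
f 17 1 19
f 17 19 18
f 18 19 20
f 18 20 4
f 19 1 21
f 19 21 20
f 20 21 22
f 20 22 4
f 21 1 23
f 21 23 22
f 22 23 24
f 22 24 4
f 23 1 25
f 23 25 24
f 24 25 26
f 24 26 4
f 25 1 2
f 25 2 26
f 26 2 3
f 26 3 4
f 28 27 31
f 28 31 29
f 29 31 32
f 29 32 30
f 31 27 33
f 31 33 32
f 32 33 34
f 32 34 30
f 33 27 35
f 33 35 34
f 34 35 36
f 34 36 30
f 35 27 37
f 35 37 36
f 36 37 38
f 36 38 30
f 37 27 39
f 37 39 38
f 38 39 40
f 38 40 30
f 39 27 41
f 39 41 40
f 40 41 42
f 40 42 30
f 41 27 43
f 41 43 42
f 42 43 44
f 42 44 30
f 43 27 45
f 43 45 44
f 44 45 46
f 44 46 30
f 45 27 47
f 45 47 46
f 46 47 48
f 46 48 30
f 47 27 49
f 47 49 48
f 48 49 50
f 48 50 30
f 49 27 28
f 49 28 50
f 50 28 29
f 50 29 30
f 52 51 54
f 52 54 53
f 54 51 55
f 54 55 53
f 55 51 56
f 55 56 53
f 56 51 57
f 56 57 53
f 57 51 58
f 57 58 53
f 58 51 59
f 58 59 53
f 59 51 60
f 59 60 53
f 60 51 61
f 60 61 53
f 61 51 62
f 61 62 53
f 62 51 63
f 62 63 53
f 63 51 64
f 63 64 53
f 64 51 65
f 64 65 53
f 65 51 66
f 65 66 53
f 66 51 52
f 66 52 53



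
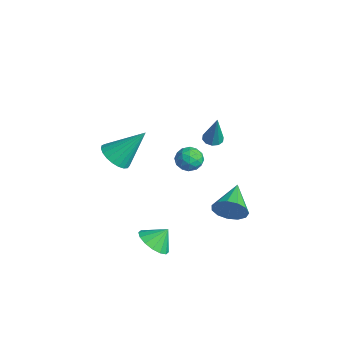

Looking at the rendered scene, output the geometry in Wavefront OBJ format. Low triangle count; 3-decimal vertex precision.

v -2.474 -0.475 -0.87
v -1.996 -1.113 -0.453
v -2.026 0.895 0.71
v -1.737 -0.95 -0.668
v -1.605 -0.704 -0.919
v -1.624 -0.419 -1.16
v -1.79 -0.144 -1.352
v -2.074 0.074 -1.46
v -2.428 0.197 -1.467
v -2.789 0.204 -1.37
v -3.096 0.093 -1.187
v -3.296 -0.116 -0.949
v -3.353 -0.387 -0.698
v -3.259 -0.673 -0.476
v -3.029 -0.926 -0.323
v -2.703 -1.1 -0.264
v -2.337 -1.166 -0.31
v -0.509 3.22 -0.942
v -0.112 2.6 -0.954
v -1.508 2.58 -0.846
v -1.111 1.96 -0.858
v -1.073 2.409 -0.277
v -0.455 2.805 -0.336
v -1.165 2.375 -1.464
v -0.547 2.771 -1.523
v -0.518 2.078 -1.277
v -0.461 2.099 -0.543
v -1.159 3.081 -1.257
v -1.102 3.102 -0.523
v -0.223 2.967 -0.957
v -1.397 2.213 -0.843
v -1.375 2.478 -0.502
v -1.142 2.113 -0.509
v -0.424 3.087 -0.593
v -0.191 2.723 -0.601
v -0.756 2.611 -0.202
v -1.429 2.457 -1.199
v -1.196 2.093 -1.207
v -0.478 3.067 -1.291
v -0.245 2.702 -1.298
v -0.864 2.569 -1.598
v -0.228 2.295 -1.154
v -0.815 1.918 -1.097
v -0.847 2.162 -1.453
v -0.484 2.395 -1.488
v -0.195 2.308 -0.722
v -0.782 1.931 -0.666
v -0.759 2.195 -0.324
v -0.396 2.428 -0.359
v -0.433 2 -0.912
v -0.838 3.249 -1.134
v -1.425 2.872 -1.078
v -1.224 2.752 -1.441
v -0.861 2.985 -1.476
v -0.805 3.262 -0.703
v -1.392 2.885 -0.646
v -1.136 2.785 -0.312
v -0.773 3.018 -0.347
v -1.187 3.18 -0.888
v 3.489 -1.206 -2.3
v 3.903 -1.814 -1.817
v 3.591 -0.534 -1.54
v 4.233 -1.603 -2.049
v 4.364 -1.285 -2.347
v 4.261 -0.946 -2.634
v 3.95 -0.677 -2.83
v 3.516 -0.55 -2.885
v 3.075 -0.598 -2.783
v 2.745 -0.81 -2.551
v 2.614 -1.128 -2.252
v 2.718 -1.467 -1.966
v 3.028 -1.736 -1.769
v 3.462 -1.863 -1.715
v 1.928 3.39 -2.904
v 2.362 3.568 -2.137
v 0.592 4.45 -2.396
v 2.513 3.918 -2.471
v 2.478 4.101 -2.943
v 2.269 4.057 -3.402
v 1.951 3.802 -3.704
v 1.626 3.416 -3.752
v 1.397 3.021 -3.53
v 1.336 2.743 -3.11
v 1.464 2.671 -2.625
v 1.738 2.827 -2.228
v 2.073 3.161 -2.046
v 1.245 2.799 1.958
v 1.66 2.549 1.836
v 1.715 2.781 3.582
v 1.723 2.851 1.821
v 1.603 3.133 1.858
v 1.347 3.288 1.934
v 1.051 3.255 2.019
v 0.83 3.049 2.081
v 0.767 2.746 2.096
v 0.887 2.464 2.058
v 1.144 2.31 1.982
v 1.439 2.342 1.897
f 2 1 4
f 2 4 3
f 4 1 5
f 4 5 3
f 5 1 6
f 5 6 3
f 6 1 7
f 6 7 3
f 7 1 8
f 7 8 3
f 8 1 9
f 8 9 3
f 9 1 10
f 9 10 3
f 10 1 11
f 10 11 3
f 11 1 12
f 11 12 3
f 12 1 13
f 12 13 3
f 13 1 14
f 13 14 3
f 14 1 15
f 14 15 3
f 15 1 16
f 15 16 3
f 16 1 17
f 16 17 3
f 17 1 2
f 17 2 3
f 18 55 34
f 55 29 58
f 34 58 23
f 55 58 34
f 18 34 30
f 34 23 35
f 30 35 19
f 34 35 30
f 18 30 39
f 30 19 40
f 39 40 25
f 30 40 39
f 18 39 51
f 39 25 54
f 51 54 28
f 39 54 51
f 18 51 55
f 51 28 59
f 55 59 29
f 51 59 55
f 19 35 46
f 35 23 49
f 46 49 27
f 35 49 46
f 23 58 36
f 58 29 57
f 36 57 22
f 58 57 36
f 29 59 56
f 59 28 52
f 56 52 20
f 59 52 56
f 28 54 53
f 54 25 41
f 53 41 24
f 54 41 53
f 25 40 45
f 40 19 42
f 45 42 26
f 40 42 45
f 21 47 33
f 47 27 48
f 33 48 22
f 47 48 33
f 21 33 31
f 33 22 32
f 31 32 20
f 33 32 31
f 21 31 38
f 31 20 37
f 38 37 24
f 31 37 38
f 21 38 43
f 38 24 44
f 43 44 26
f 38 44 43
f 21 43 47
f 43 26 50
f 47 50 27
f 43 50 47
f 22 48 36
f 48 27 49
f 36 49 23
f 48 49 36
f 20 32 56
f 32 22 57
f 56 57 29
f 32 57 56
f 24 37 53
f 37 20 52
f 53 52 28
f 37 52 53
f 26 44 45
f 44 24 41
f 45 41 25
f 44 41 45
f 27 50 46
f 50 26 42
f 46 42 19
f 50 42 46
f 61 60 63
f 61 63 62
f 63 60 64
f 63 64 62
f 64 60 65
f 64 65 62
f 65 60 66
f 65 66 62
f 66 60 67
f 66 67 62
f 67 60 68
f 67 68 62
f 68 60 69
f 68 69 62
f 69 60 70
f 69 70 62
f 70 60 71
f 70 71 62
f 71 60 72
f 71 72 62
f 72 60 73
f 72 73 62
f 73 60 61
f 73 61 62
f 75 74 77
f 75 77 76
f 77 74 78
f 77 78 76
f 78 74 79
f 78 79 76
f 79 74 80
f 79 80 76
f 80 74 81
f 80 81 76
f 81 74 82
f 81 82 76
f 82 74 83
f 82 83 76
f 83 74 84
f 83 84 76
f 84 74 85
f 84 85 76
f 85 74 86
f 85 86 76
f 86 74 75
f 86 75 76
f 88 87 90
f 88 90 89
f 90 87 91
f 90 91 89
f 91 87 92
f 91 92 89
f 92 87 93
f 92 93 89
f 93 87 94
f 93 94 89
f 94 87 95
f 94 95 89
f 95 87 96
f 95 96 89
f 96 87 97
f 96 97 89
f 97 87 98
f 97 98 89
f 98 87 88
f 98 88 89



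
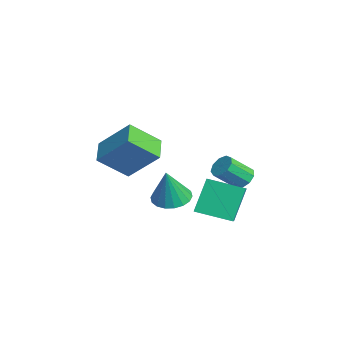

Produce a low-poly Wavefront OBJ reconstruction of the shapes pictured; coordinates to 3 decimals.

v 1.167 1.966 0.601
v 2.433 1.585 1.309
v 1.92 3.629 0.151
v 3.186 3.248 0.859
v 1.874 1.192 -1.079
v 3.14 0.811 -0.371
v 2.627 2.855 -1.529
v 3.893 2.474 -0.821
v -0.664 0.637 -1.389
v 0.037 1.364 -1.419
v -0.196 0.263 0.529
v -0.332 1.585 -1.286
v -0.766 1.618 -1.174
v -1.179 1.457 -1.104
v -1.491 1.133 -1.091
v -1.639 0.712 -1.137
v -1.594 0.275 -1.233
v -1.364 -0.09 -1.36
v -0.996 -0.311 -1.493
v -0.562 -0.345 -1.605
v -0.148 -0.184 -1.675
v 0.163 0.14 -1.688
v 0.311 0.562 -1.642
v 0.266 0.999 -1.546
v 0.536 3.869 0.115
v 1.218 3.969 0.14
v 1.347 2.831 1.17
v 0.664 2.731 1.145
v 1.004 4.237 0.464
v 1.132 3.099 1.493
v 0.57 4.333 0.624
v 0.699 3.195 1.654
v 0.121 4.212 0.547
v 0.25 3.074 1.576
v -0.135 3.931 0.267
v -0.006 2.793 1.297
v -0.076 3.62 -0.083
v 0.052 2.482 0.946
v 0.268 3.426 -0.341
v 0.397 2.288 0.688
v 0.738 3.439 -0.385
v 0.867 2.301 0.644
v 1.113 3.653 -0.195
v 1.242 2.515 0.834
v 0.691 -1.626 2.078
v 0.73 -3.094 3.3
v 1.581 -0.346 3.587
v 1.62 -1.813 4.81
v 1.94 -1.967 1.63
v 1.979 -3.434 2.853
v 2.83 -0.686 3.14
v 2.869 -2.154 4.362
f 2 4 1
f 5 2 1
f 1 4 3
f 3 5 1
f 2 8 4
f 6 2 5
f 6 8 2
f 4 8 3
f 7 5 3
f 3 8 7
f 7 6 5
f 8 6 7
f 10 9 12
f 10 12 11
f 12 9 13
f 12 13 11
f 13 9 14
f 13 14 11
f 14 9 15
f 14 15 11
f 15 9 16
f 15 16 11
f 16 9 17
f 16 17 11
f 17 9 18
f 17 18 11
f 18 9 19
f 18 19 11
f 19 9 20
f 19 20 11
f 20 9 21
f 20 21 11
f 21 9 22
f 21 22 11
f 22 9 23
f 22 23 11
f 23 9 24
f 23 24 11
f 24 9 10
f 24 10 11
f 26 25 29
f 26 29 27
f 27 29 30
f 27 30 28
f 29 25 31
f 29 31 30
f 30 31 32
f 30 32 28
f 31 25 33
f 31 33 32
f 32 33 34
f 32 34 28
f 33 25 35
f 33 35 34
f 34 35 36
f 34 36 28
f 35 25 37
f 35 37 36
f 36 37 38
f 36 38 28
f 37 25 39
f 37 39 38
f 38 39 40
f 38 40 28
f 39 25 41
f 39 41 40
f 40 41 42
f 40 42 28
f 41 25 43
f 41 43 42
f 42 43 44
f 42 44 28
f 43 25 26
f 43 26 44
f 44 26 27
f 44 27 28
f 46 48 45
f 49 46 45
f 45 48 47
f 47 49 45
f 46 52 48
f 50 46 49
f 50 52 46
f 48 52 47
f 51 49 47
f 47 52 51
f 51 50 49
f 52 50 51



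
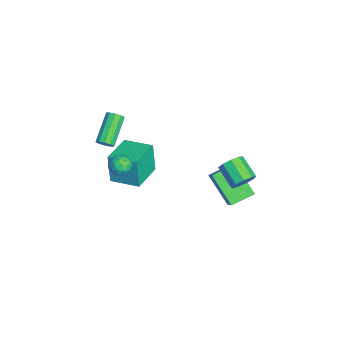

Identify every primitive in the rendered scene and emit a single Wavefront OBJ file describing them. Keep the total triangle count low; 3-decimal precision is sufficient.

v 0.36 -1.931 0.001
v 1.001 -2.077 -0.14
v 0.099 -2.983 -0.1
v 0.74 -3.129 -0.241
v 0.569 -2.931 0.379
v 0.73 -2.28 0.441
v 0.37 -2.78 -0.681
v 0.531 -2.129 -0.619
v 1.008 -2.601 -0.562
v 1.131 -2.694 0.094
v -0.031 -2.366 -0.334
v 0.092 -2.459 0.322
v 0.703 -1.911 -0.061
v 0.397 -3.149 -0.179
v 0.296 -3.032 0.185
v 0.673 -3.118 0.102
v 0.544 -2.031 0.281
v 0.921 -2.117 0.198
v 0.667 -2.619 0.503
v 0.179 -2.943 -0.438
v 0.556 -3.029 -0.521
v 0.427 -1.942 -0.342
v 0.804 -2.028 -0.425
v 0.433 -2.441 -0.743
v 1.084 -2.305 -0.391
v 0.931 -2.924 -0.451
v 0.713 -2.719 -0.709
v 0.808 -2.336 -0.673
v 1.156 -2.36 -0.006
v 1.003 -2.979 -0.066
v 0.902 -2.862 0.299
v 0.997 -2.48 0.335
v 1.16 -2.668 -0.254
v 0.097 -2.081 -0.174
v -0.056 -2.7 -0.234
v 0.103 -2.58 -0.575
v 0.198 -2.198 -0.539
v 0.169 -2.136 0.211
v 0.016 -2.755 0.151
v 0.292 -2.724 0.433
v 0.387 -2.341 0.469
v -0.06 -2.392 0.014
v -1.273 2.152 -3.241
v 0.029 2.217 -1.885
v -1.742 3.4 -2.85
v -0.441 3.465 -1.494
v 0.041 3.055 -4.546
v 1.342 3.12 -3.19
v -0.429 4.303 -4.155
v 0.873 4.368 -2.799
v 0.972 -3.289 2.159
v 1.264 -3.292 2.565
v -0.119 -2.693 3.566
v -0.412 -2.691 3.161
v 1.288 -3.014 2.432
v -0.095 -2.415 3.433
v 1.191 -2.842 2.194
v -0.192 -2.243 3.196
v 1.01 -2.84 1.944
v -0.373 -2.241 2.945
v 0.815 -3.01 1.775
v -0.569 -2.411 2.777
v 0.679 -3.287 1.754
v -0.704 -2.688 2.755
v 0.655 -3.565 1.887
v -0.728 -2.966 2.888
v 0.752 -3.737 2.124
v -0.631 -3.138 3.126
v 0.933 -3.739 2.375
v -0.45 -3.14 3.376
v 1.129 -3.569 2.543
v -0.255 -2.97 3.545
v 4.38 3.344 2.014
v 4.82 2.917 2.351
v 3.799 2.368 2.984
v 3.36 2.796 2.646
v 4.758 3.32 2.602
v 3.738 2.771 3.235
v 4.52 3.734 2.578
v 3.5 3.185 3.211
v 4.216 3.967 2.29
v 3.196 3.418 2.922
v 3.989 3.908 1.872
v 2.969 3.359 2.505
v 3.945 3.585 1.521
v 2.925 3.036 2.154
v 4.104 3.15 1.4
v 3.084 2.601 2.033
v 4.393 2.806 1.567
v 3.372 2.257 2.199
v 4.675 2.714 1.942
v 3.655 2.165 2.575
v -3.43 -2.053 -4.122
v -3.75 -2.155 -2.333
v -2.623 -0.574 -3.893
v -2.943 -0.676 -2.104
v -1.757 -3.004 -3.876
v -2.077 -3.106 -2.087
v -0.95 -1.525 -3.647
v -1.27 -1.627 -1.858
f 1 38 17
f 38 12 41
f 17 41 6
f 38 41 17
f 1 17 13
f 17 6 18
f 13 18 2
f 17 18 13
f 1 13 22
f 13 2 23
f 22 23 8
f 13 23 22
f 1 22 34
f 22 8 37
f 34 37 11
f 22 37 34
f 1 34 38
f 34 11 42
f 38 42 12
f 34 42 38
f 2 18 29
f 18 6 32
f 29 32 10
f 18 32 29
f 6 41 19
f 41 12 40
f 19 40 5
f 41 40 19
f 12 42 39
f 42 11 35
f 39 35 3
f 42 35 39
f 11 37 36
f 37 8 24
f 36 24 7
f 37 24 36
f 8 23 28
f 23 2 25
f 28 25 9
f 23 25 28
f 4 30 16
f 30 10 31
f 16 31 5
f 30 31 16
f 4 16 14
f 16 5 15
f 14 15 3
f 16 15 14
f 4 14 21
f 14 3 20
f 21 20 7
f 14 20 21
f 4 21 26
f 21 7 27
f 26 27 9
f 21 27 26
f 4 26 30
f 26 9 33
f 30 33 10
f 26 33 30
f 5 31 19
f 31 10 32
f 19 32 6
f 31 32 19
f 3 15 39
f 15 5 40
f 39 40 12
f 15 40 39
f 7 20 36
f 20 3 35
f 36 35 11
f 20 35 36
f 9 27 28
f 27 7 24
f 28 24 8
f 27 24 28
f 10 33 29
f 33 9 25
f 29 25 2
f 33 25 29
f 44 46 43
f 47 44 43
f 43 46 45
f 45 47 43
f 44 50 46
f 48 44 47
f 48 50 44
f 46 50 45
f 49 47 45
f 45 50 49
f 49 48 47
f 50 48 49
f 52 51 55
f 52 55 53
f 53 55 56
f 53 56 54
f 55 51 57
f 55 57 56
f 56 57 58
f 56 58 54
f 57 51 59
f 57 59 58
f 58 59 60
f 58 60 54
f 59 51 61
f 59 61 60
f 60 61 62
f 60 62 54
f 61 51 63
f 61 63 62
f 62 63 64
f 62 64 54
f 63 51 65
f 63 65 64
f 64 65 66
f 64 66 54
f 65 51 67
f 65 67 66
f 66 67 68
f 66 68 54
f 67 51 69
f 67 69 68
f 68 69 70
f 68 70 54
f 69 51 71
f 69 71 70
f 70 71 72
f 70 72 54
f 71 51 52
f 71 52 72
f 72 52 53
f 72 53 54
f 74 73 77
f 74 77 75
f 75 77 78
f 75 78 76
f 77 73 79
f 77 79 78
f 78 79 80
f 78 80 76
f 79 73 81
f 79 81 80
f 80 81 82
f 80 82 76
f 81 73 83
f 81 83 82
f 82 83 84
f 82 84 76
f 83 73 85
f 83 85 84
f 84 85 86
f 84 86 76
f 85 73 87
f 85 87 86
f 86 87 88
f 86 88 76
f 87 73 89
f 87 89 88
f 88 89 90
f 88 90 76
f 89 73 91
f 89 91 90
f 90 91 92
f 90 92 76
f 91 73 74
f 91 74 92
f 92 74 75
f 92 75 76
f 94 96 93
f 97 94 93
f 93 96 95
f 95 97 93
f 94 100 96
f 98 94 97
f 98 100 94
f 96 100 95
f 99 97 95
f 95 100 99
f 99 98 97
f 100 98 99



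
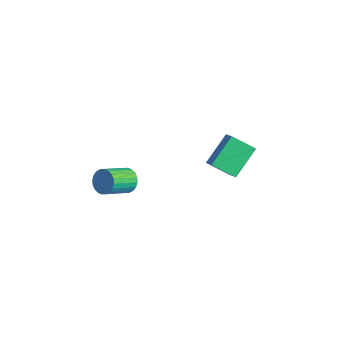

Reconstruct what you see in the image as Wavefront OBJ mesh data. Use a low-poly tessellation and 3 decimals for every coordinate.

v -2.371 3.708 2.336
v -3.129 2.653 3.2
v -2.986 5.225 3.651
v -3.743 4.17 4.515
v -1.457 3.55 2.945
v -2.214 2.495 3.809
v -2.071 5.067 4.26
v -2.829 4.012 5.124
v -3.845 -1.671 2.91
v -3.599 -1.278 3.55
v -3.249 -2.795 4.349
v -3.495 -3.189 3.71
v -3.898 -1.314 3.613
v -3.549 -2.831 4.412
v -4.19 -1.404 3.569
v -3.84 -2.921 4.368
v -4.429 -1.535 3.425
v -4.079 -3.052 4.224
v -4.579 -1.687 3.202
v -4.229 -3.204 4.001
v -4.617 -1.836 2.935
v -4.268 -3.353 3.735
v -4.538 -1.96 2.665
v -4.188 -3.478 3.464
v -4.353 -2.041 2.431
v -4.004 -3.558 3.231
v -4.091 -2.065 2.271
v -3.741 -3.582 3.07
v -3.791 -2.029 2.208
v -3.442 -3.546 3.007
v -3.5 -1.939 2.252
v -3.15 -3.456 3.051
v -3.261 -1.808 2.396
v -2.911 -3.325 3.195
v -3.111 -1.656 2.619
v -2.761 -3.173 3.418
v -3.072 -1.507 2.885
v -2.723 -3.024 3.685
v -3.152 -1.382 3.156
v -2.802 -2.9 3.955
v -3.336 -1.302 3.389
v -2.987 -2.819 4.189
f 2 4 1
f 5 2 1
f 1 4 3
f 3 5 1
f 2 8 4
f 6 2 5
f 6 8 2
f 4 8 3
f 7 5 3
f 3 8 7
f 7 6 5
f 8 6 7
f 10 9 13
f 10 13 11
f 11 13 14
f 11 14 12
f 13 9 15
f 13 15 14
f 14 15 16
f 14 16 12
f 15 9 17
f 15 17 16
f 16 17 18
f 16 18 12
f 17 9 19
f 17 19 18
f 18 19 20
f 18 20 12
f 19 9 21
f 19 21 20
f 20 21 22
f 20 22 12
f 21 9 23
f 21 23 22
f 22 23 24
f 22 24 12
f 23 9 25
f 23 25 24
f 24 25 26
f 24 26 12
f 25 9 27
f 25 27 26
f 26 27 28
f 26 28 12
f 27 9 29
f 27 29 28
f 28 29 30
f 28 30 12
f 29 9 31
f 29 31 30
f 30 31 32
f 30 32 12
f 31 9 33
f 31 33 32
f 32 33 34
f 32 34 12
f 33 9 35
f 33 35 34
f 34 35 36
f 34 36 12
f 35 9 37
f 35 37 36
f 36 37 38
f 36 38 12
f 37 9 39
f 37 39 38
f 38 39 40
f 38 40 12
f 39 9 41
f 39 41 40
f 40 41 42
f 40 42 12
f 41 9 10
f 41 10 42
f 42 10 11
f 42 11 12



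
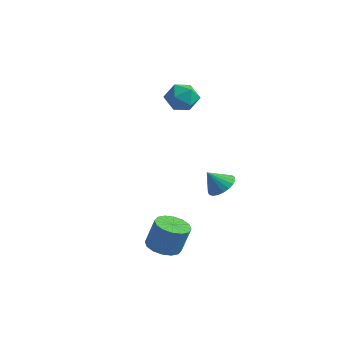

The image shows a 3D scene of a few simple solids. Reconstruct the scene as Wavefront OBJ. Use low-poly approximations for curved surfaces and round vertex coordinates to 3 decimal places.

v 3.544 -4.094 -3.175
v 4.302 -3.63 -3.447
v 4.675 -3.342 -1.918
v 3.916 -3.806 -1.645
v 3.954 -3.298 -3.425
v 4.327 -3.01 -1.895
v 3.497 -3.179 -3.335
v 3.869 -2.891 -1.806
v 3.051 -3.306 -3.203
v 3.424 -3.018 -1.674
v 2.738 -3.643 -3.063
v 3.11 -3.355 -1.534
v 2.641 -4.102 -2.953
v 3.013 -3.814 -1.424
v 2.785 -4.558 -2.902
v 3.158 -4.27 -1.373
v 3.133 -4.89 -2.925
v 3.506 -4.602 -1.395
v 3.591 -5.009 -3.014
v 3.963 -4.721 -1.485
v 4.036 -4.882 -3.146
v 4.409 -4.594 -1.617
v 4.35 -4.545 -3.286
v 4.722 -4.257 -1.757
v 4.447 -4.086 -3.396
v 4.819 -3.798 -1.867
v 2.705 2.254 -2.326
v 3.472 2.156 -1.927
v 2.115 1.766 -1.314
v 3.375 2.489 -1.823
v 3.162 2.781 -1.806
v 2.87 2.982 -1.879
v 2.55 3.057 -2.03
v 2.256 2.993 -2.231
v 2.04 2.802 -2.45
v 1.939 2.516 -2.646
v 1.971 2.184 -2.788
v 2.129 1.865 -2.85
v 2.387 1.613 -2.821
v 2.7 1.472 -2.707
v 3.014 1.466 -2.527
v 3.274 1.596 -2.312
v 3.436 1.841 -2.1
v 0.056 3.251 3.818
v 0.655 2.47 3.99
v -0.535 2.51 2.51
v 0.064 1.729 2.682
v -0.698 1.92 3.299
v -0.333 2.378 4.108
v 0.453 2.602 2.392
v 0.818 3.06 3.201
v 0.9 2.069 3.109
v 0.188 1.647 3.669
v -0.068 3.333 2.831
v -0.78 2.911 3.391
f 2 1 5
f 2 5 3
f 3 5 6
f 3 6 4
f 5 1 7
f 5 7 6
f 6 7 8
f 6 8 4
f 7 1 9
f 7 9 8
f 8 9 10
f 8 10 4
f 9 1 11
f 9 11 10
f 10 11 12
f 10 12 4
f 11 1 13
f 11 13 12
f 12 13 14
f 12 14 4
f 13 1 15
f 13 15 14
f 14 15 16
f 14 16 4
f 15 1 17
f 15 17 16
f 16 17 18
f 16 18 4
f 17 1 19
f 17 19 18
f 18 19 20
f 18 20 4
f 19 1 21
f 19 21 20
f 20 21 22
f 20 22 4
f 21 1 23
f 21 23 22
f 22 23 24
f 22 24 4
f 23 1 25
f 23 25 24
f 24 25 26
f 24 26 4
f 25 1 2
f 25 2 26
f 26 2 3
f 26 3 4
f 28 27 30
f 28 30 29
f 30 27 31
f 30 31 29
f 31 27 32
f 31 32 29
f 32 27 33
f 32 33 29
f 33 27 34
f 33 34 29
f 34 27 35
f 34 35 29
f 35 27 36
f 35 36 29
f 36 27 37
f 36 37 29
f 37 27 38
f 37 38 29
f 38 27 39
f 38 39 29
f 39 27 40
f 39 40 29
f 40 27 41
f 40 41 29
f 41 27 42
f 41 42 29
f 42 27 43
f 42 43 29
f 43 27 28
f 43 28 29
f 44 55 49
f 44 49 45
f 44 45 51
f 44 51 54
f 44 54 55
f 45 49 53
f 49 55 48
f 55 54 46
f 54 51 50
f 51 45 52
f 47 53 48
f 47 48 46
f 47 46 50
f 47 50 52
f 47 52 53
f 48 53 49
f 46 48 55
f 50 46 54
f 52 50 51
f 53 52 45



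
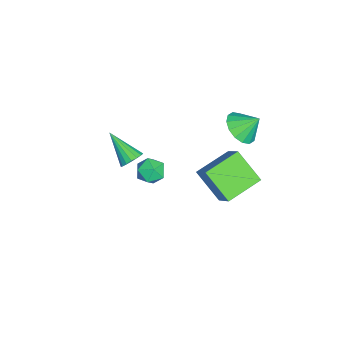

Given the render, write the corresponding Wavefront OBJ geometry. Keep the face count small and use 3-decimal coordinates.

v -2.049 -2.883 -3.596
v -1.583 -2.802 -3.179
v -2.851 -4.077 -2.464
v -1.786 -2.592 -3.102
v -2.049 -2.45 -3.138
v -2.312 -2.406 -3.279
v -2.515 -2.472 -3.493
v -2.611 -2.632 -3.729
v -2.578 -2.85 -3.936
v -2.424 -3.075 -4.064
v -2.184 -3.256 -4.085
v -1.913 -3.352 -3.994
v -1.673 -3.34 -3.812
v -1.519 -3.224 -3.58
v -1.487 -3.03 -3.352
v 3.437 -0.476 2.391
v 4.006 -0.391 1.949
v 3.374 -1.609 2.091
v 3.943 -1.524 1.649
v 4.033 -1.487 2.368
v 4.072 -0.787 2.553
v 3.308 -1.213 1.487
v 3.347 -0.513 1.672
v 3.926 -0.846 1.39
v 4.375 -1.015 1.935
v 3.005 -0.985 2.105
v 3.454 -1.154 2.65
v -0.77 2.289 1.048
v -0.126 1.828 1.496
v -0.77 3.091 1.872
v 0.109 2.121 1.211
v 0.109 2.458 0.883
v -0.127 2.751 0.599
v -0.535 2.919 0.435
v -1.006 2.919 0.435
v -1.414 2.75 0.6
v -1.649 2.457 0.884
v -1.649 2.12 1.213
v -1.413 1.827 1.497
v -1.005 1.659 1.661
v -0.534 1.659 1.661
v -0.451 0.35 -2.282
v 0.468 0.898 -1.245
v -1.734 1.63 -1.821
v -0.815 2.178 -0.784
v 0.255 1.502 -3.516
v 1.174 2.05 -2.479
v -1.028 2.782 -3.055
v -0.109 3.33 -2.018
f 2 1 4
f 2 4 3
f 4 1 5
f 4 5 3
f 5 1 6
f 5 6 3
f 6 1 7
f 6 7 3
f 7 1 8
f 7 8 3
f 8 1 9
f 8 9 3
f 9 1 10
f 9 10 3
f 10 1 11
f 10 11 3
f 11 1 12
f 11 12 3
f 12 1 13
f 12 13 3
f 13 1 14
f 13 14 3
f 14 1 15
f 14 15 3
f 15 1 2
f 15 2 3
f 16 27 21
f 16 21 17
f 16 17 23
f 16 23 26
f 16 26 27
f 17 21 25
f 21 27 20
f 27 26 18
f 26 23 22
f 23 17 24
f 19 25 20
f 19 20 18
f 19 18 22
f 19 22 24
f 19 24 25
f 20 25 21
f 18 20 27
f 22 18 26
f 24 22 23
f 25 24 17
f 29 28 31
f 29 31 30
f 31 28 32
f 31 32 30
f 32 28 33
f 32 33 30
f 33 28 34
f 33 34 30
f 34 28 35
f 34 35 30
f 35 28 36
f 35 36 30
f 36 28 37
f 36 37 30
f 37 28 38
f 37 38 30
f 38 28 39
f 38 39 30
f 39 28 40
f 39 40 30
f 40 28 41
f 40 41 30
f 41 28 29
f 41 29 30
f 43 45 42
f 46 43 42
f 42 45 44
f 44 46 42
f 43 49 45
f 47 43 46
f 47 49 43
f 45 49 44
f 48 46 44
f 44 49 48
f 48 47 46
f 49 47 48

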